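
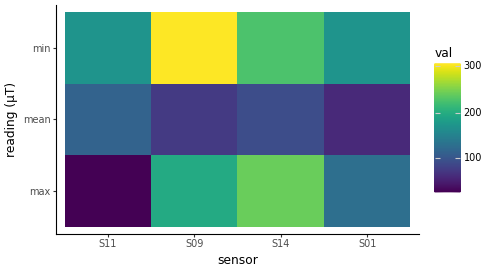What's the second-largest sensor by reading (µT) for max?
S09

Top 3 for max: S14 ≈ 250, S09 ≈ 200, S01 ≈ 125.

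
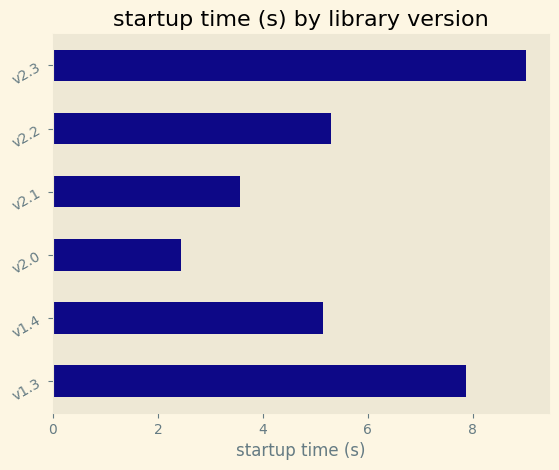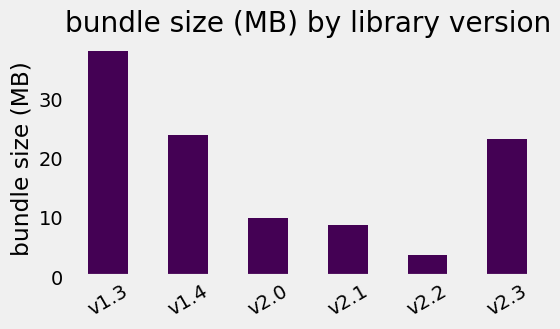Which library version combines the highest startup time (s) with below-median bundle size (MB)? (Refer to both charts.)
Chart 2 median bundle size (MB) ≈ 15; below-median library versions: v2.0, v2.1, v2.2. Among those, v2.2 has the highest startup time (s) (≈ 5).

v2.2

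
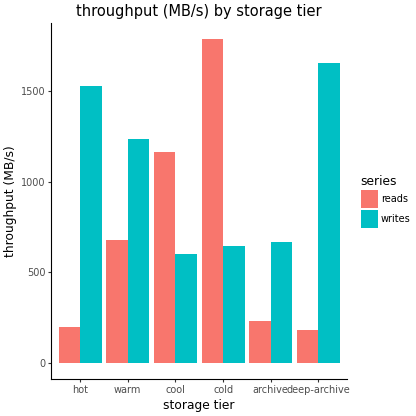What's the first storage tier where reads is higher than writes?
cool

warm: reads ≈ 600 vs writes ≈ 1200 (not yet); cool: reads ≈ 1200 vs writes ≈ 600 (first crossover).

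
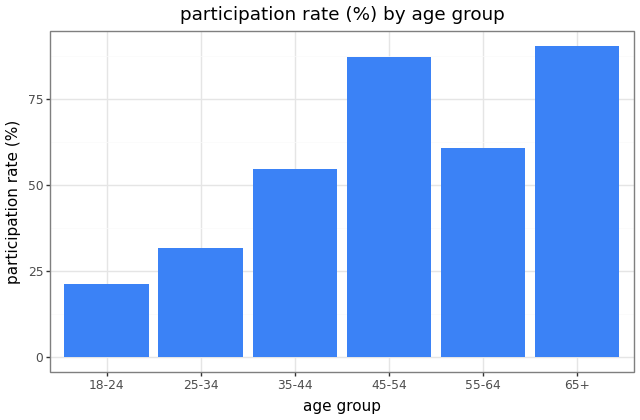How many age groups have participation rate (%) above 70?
Above 70: 45-54, 65+.

2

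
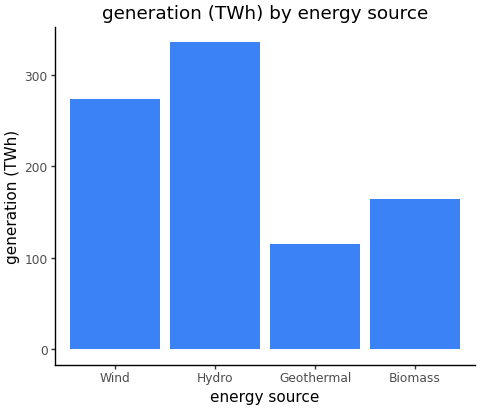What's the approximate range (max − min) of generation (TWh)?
Max Hydro ≈ 350, min Geothermal ≈ 100; range ≈ 250.

≈ 250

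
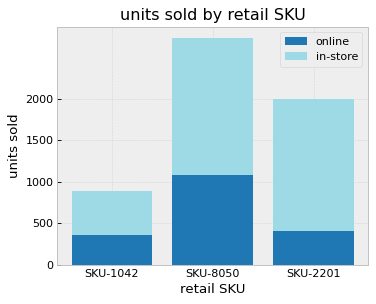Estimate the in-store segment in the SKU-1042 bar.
in-store top ≈ 1000, bottom ≈ 500; segment ≈ 500.

≈ 500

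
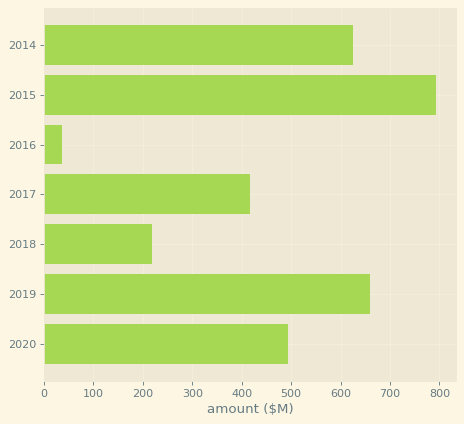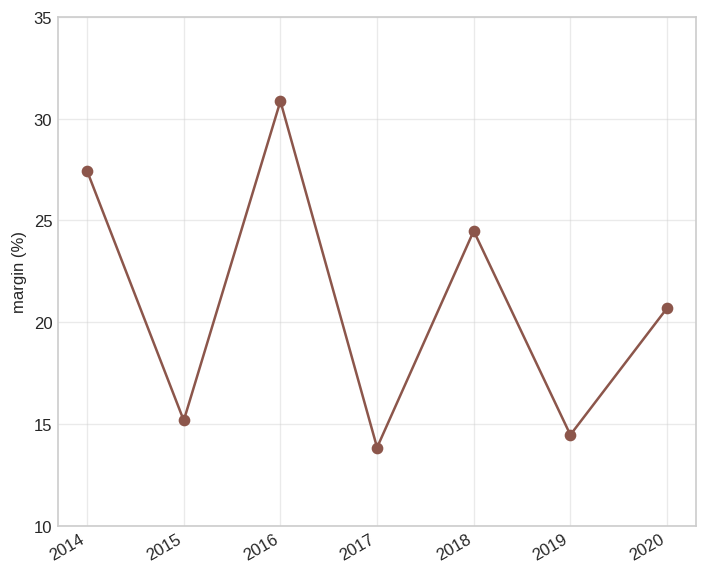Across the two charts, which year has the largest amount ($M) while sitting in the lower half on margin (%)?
2015

Chart 2 median margin (%) ≈ 20; below-median years: 2015, 2017, 2019. Among those, 2015 has the highest amount ($M) (≈ 800).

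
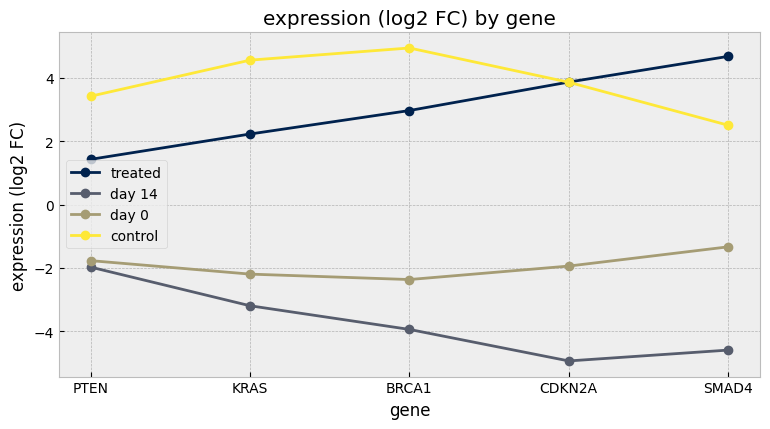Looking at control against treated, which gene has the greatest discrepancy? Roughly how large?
KRAS, ≈ 3 log2 FC

KRAS: control ≈ 5, treated ≈ 2 → gap ≈ 3. Next-largest (SMAD4) is only ≈ 2.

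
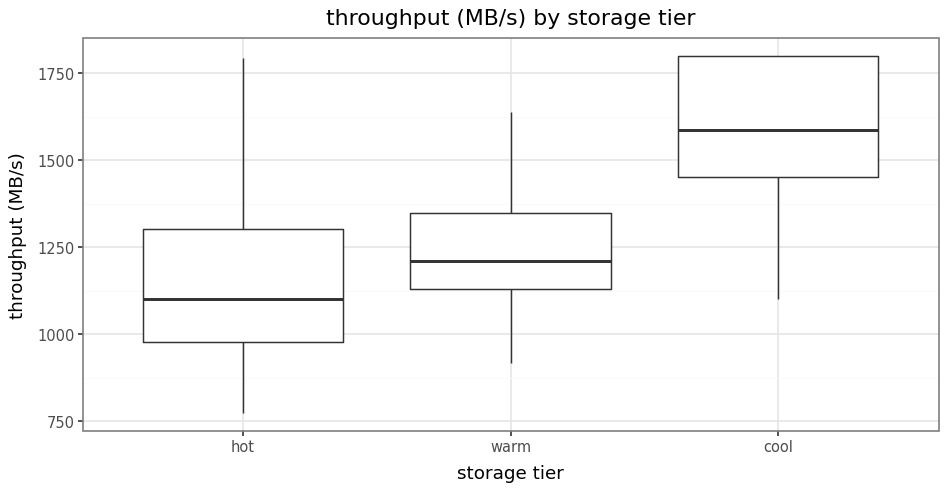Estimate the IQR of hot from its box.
Q3 ≈ 1300, Q1 ≈ 1000; IQR ≈ 300.

≈ 300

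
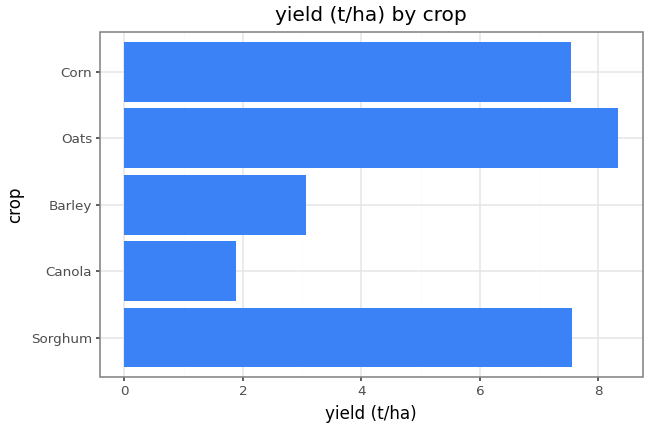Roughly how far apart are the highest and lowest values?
≈ 6

Max Oats ≈ 8, min Canola ≈ 2; range ≈ 6.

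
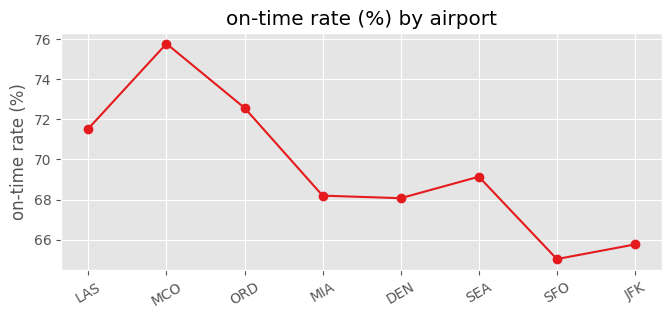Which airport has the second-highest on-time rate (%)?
ORD

Top 3: MCO ≈ 76, ORD ≈ 73, LAS ≈ 72.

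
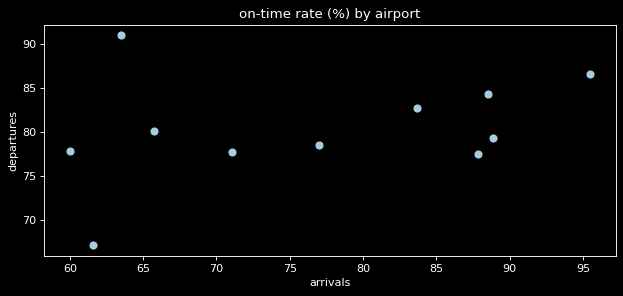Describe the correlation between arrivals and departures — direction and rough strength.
positive, weak

Points are positively correlated; weak (|r| ≈ 0.3).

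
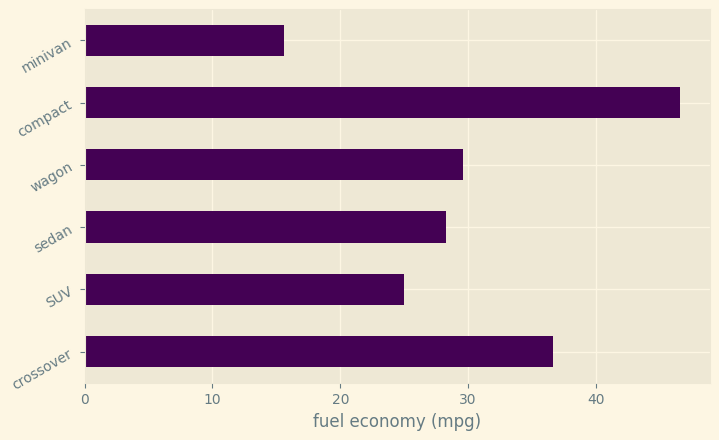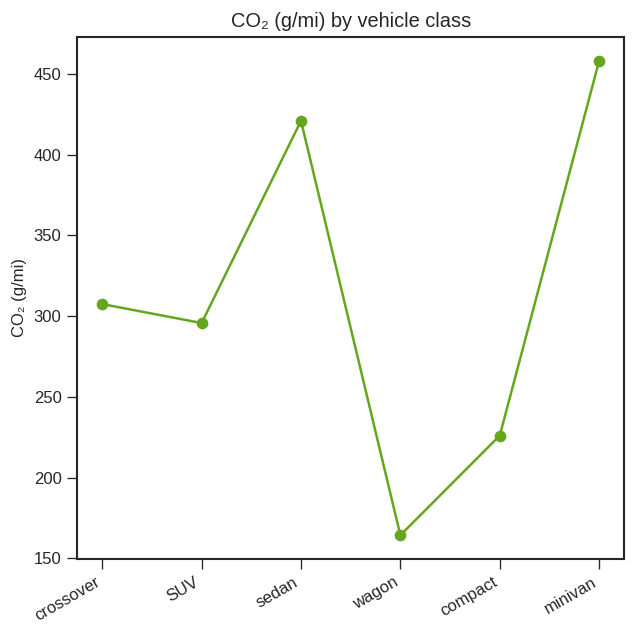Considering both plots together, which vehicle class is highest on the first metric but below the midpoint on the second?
compact

Chart 2 median CO₂ (g/mi) ≈ 300; below-median vehicle classes: SUV, wagon, compact. Among those, compact has the highest fuel economy (mpg) (≈ 45).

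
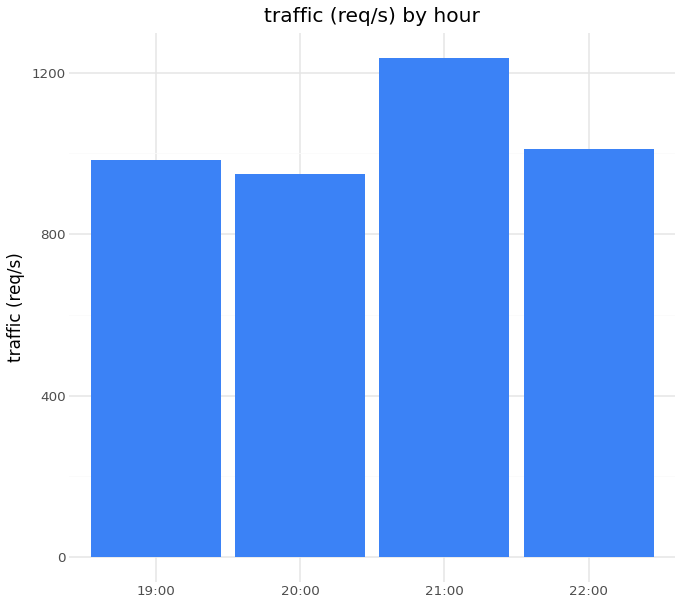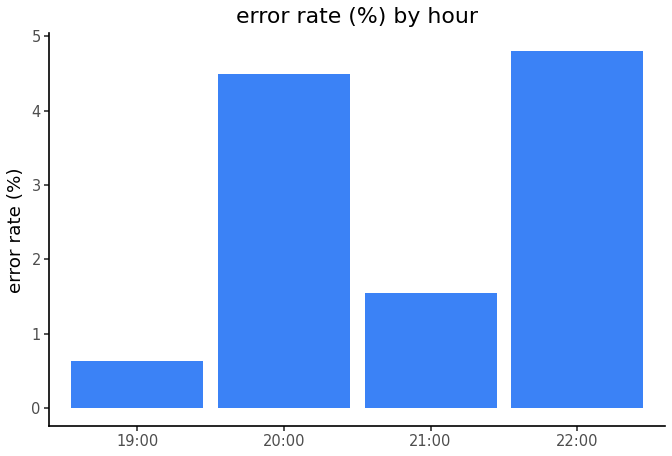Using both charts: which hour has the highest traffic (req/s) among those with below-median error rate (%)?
21:00

Chart 2 median error rate (%) ≈ 3; below-median hours: 19:00, 21:00. Among those, 21:00 has the highest traffic (req/s) (≈ 1200).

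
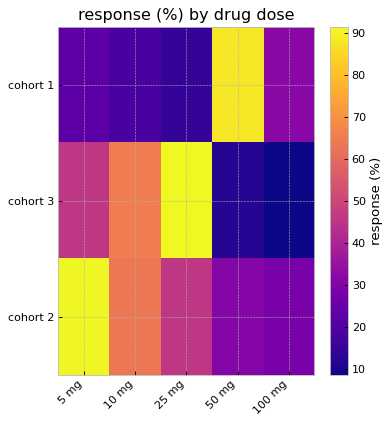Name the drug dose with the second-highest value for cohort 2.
10 mg

Top 3 for cohort 2: 5 mg ≈ 90, 10 mg ≈ 60, 25 mg ≈ 50.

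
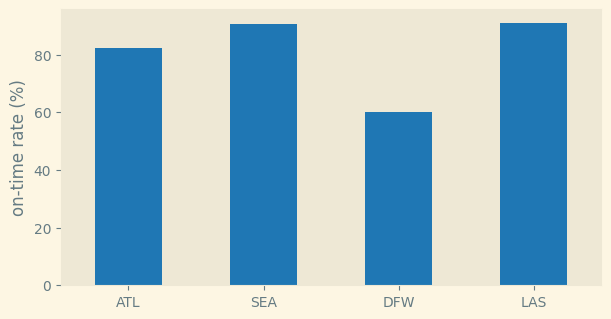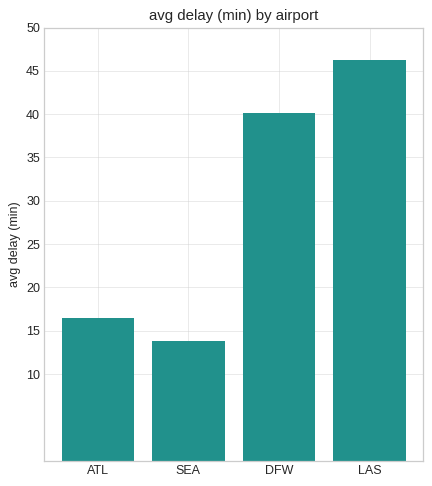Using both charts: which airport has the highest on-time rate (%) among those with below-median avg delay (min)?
SEA

Chart 2 median avg delay (min) ≈ 30; below-median airports: ATL, SEA. Among those, SEA has the highest on-time rate (%) (≈ 90).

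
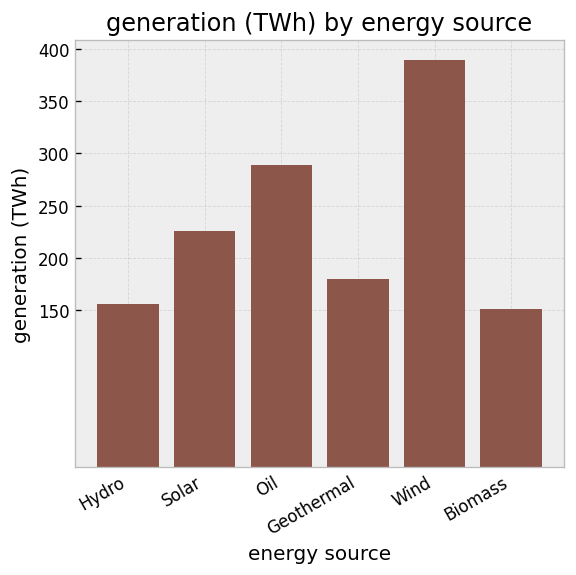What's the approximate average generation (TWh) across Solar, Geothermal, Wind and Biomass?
≈ 250

(250 + 200 + 400 + 150) / 4 ≈ 250.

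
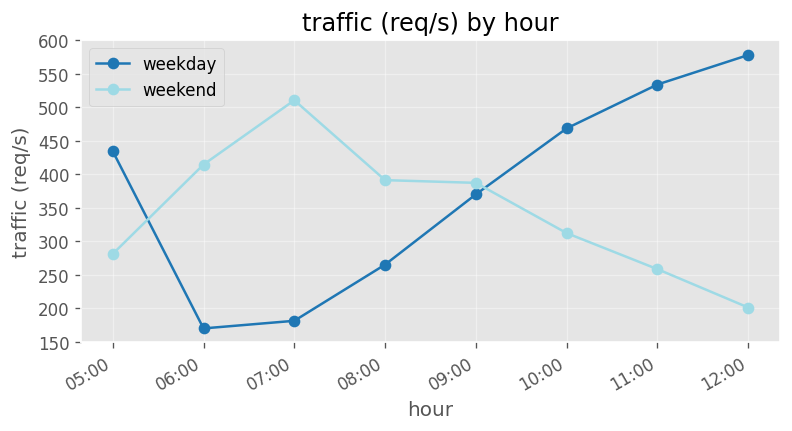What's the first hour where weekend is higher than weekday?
05:00: weekend ≈ 300 vs weekday ≈ 450 (not yet); 06:00: weekend ≈ 400 vs weekday ≈ 150 (first crossover).

06:00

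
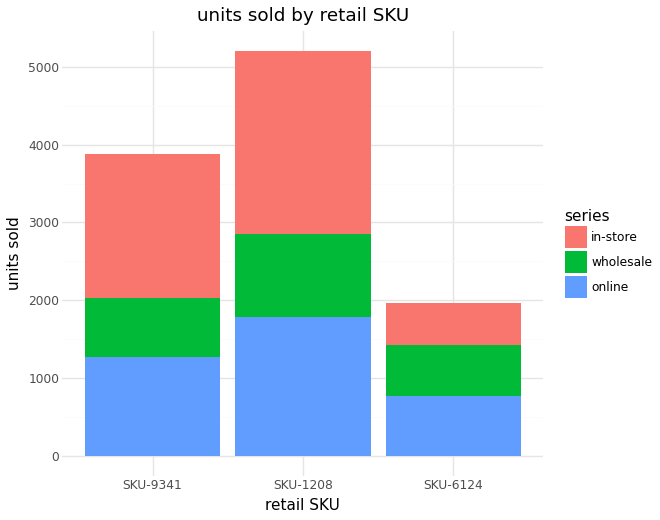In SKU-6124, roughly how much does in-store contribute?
in-store top ≈ 2000, bottom ≈ 1500; segment ≈ 500.

≈ 500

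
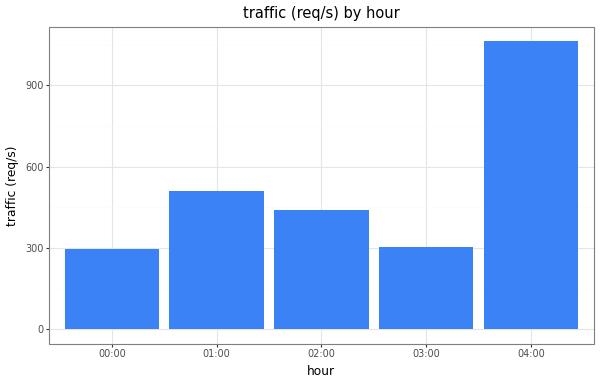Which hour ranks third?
02:00

Top 4: 04:00 ≈ 1100, 01:00 ≈ 500, 02:00 ≈ 400, 03:00 ≈ 300.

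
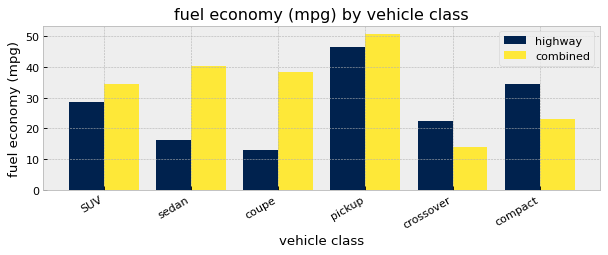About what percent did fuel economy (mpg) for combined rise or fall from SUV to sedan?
SUV ≈ 35, sedan ≈ 40; (40 − 35) / 35 ≈ +14.3%.

≈ +14.3%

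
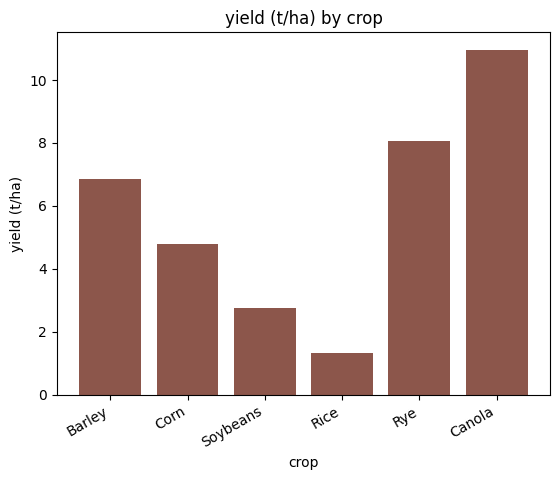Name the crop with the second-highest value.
Rye

Top 3: Canola ≈ 11, Rye ≈ 8, Barley ≈ 7.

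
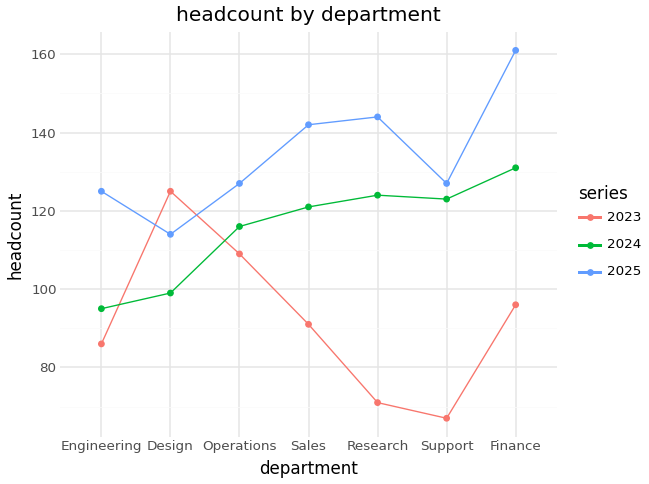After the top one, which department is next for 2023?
Top 3 for 2023: Design ≈ 120, Operations ≈ 110, Finance ≈ 100.

Operations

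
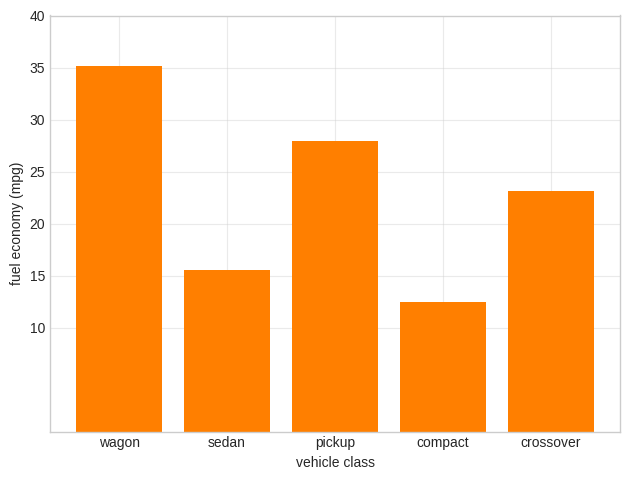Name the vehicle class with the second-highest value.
Top 3: wagon ≈ 35, pickup ≈ 30, crossover ≈ 25.

pickup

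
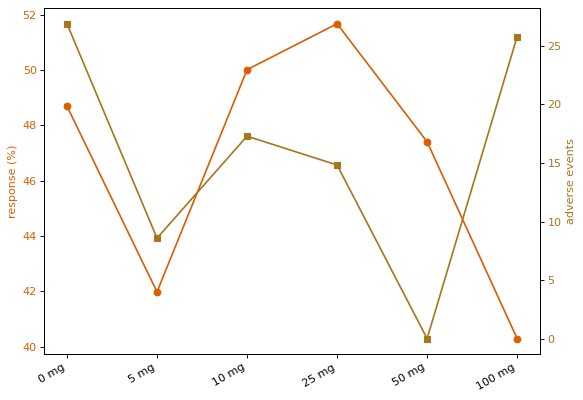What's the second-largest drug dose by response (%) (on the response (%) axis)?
10 mg

Top 3 (on the response (%) axis): 25 mg ≈ 52, 10 mg ≈ 50, 0 mg ≈ 49.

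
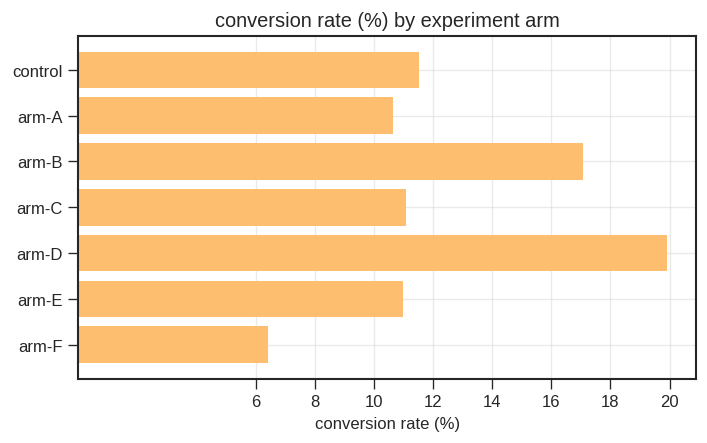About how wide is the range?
Max arm-D ≈ 20, min arm-F ≈ 6; range ≈ 14.

≈ 14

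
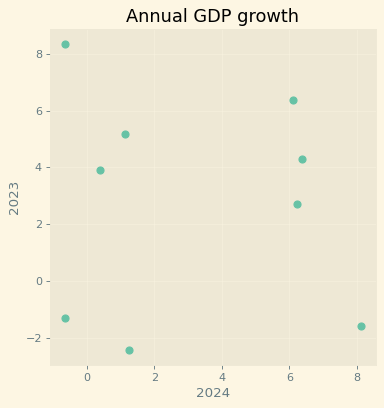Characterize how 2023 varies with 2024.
Points are roughly uncorrelated; weak (|r| ≈ 0.1).

no clear correlation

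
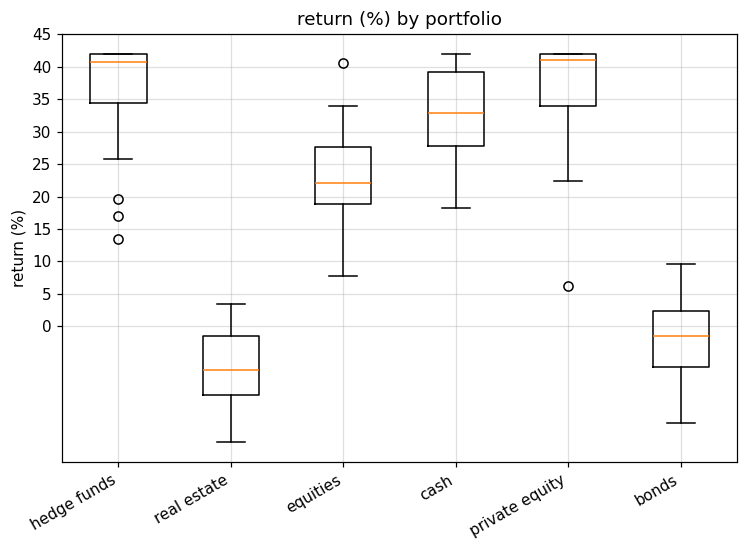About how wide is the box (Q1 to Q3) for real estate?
≈ 10

Q3 ≈ 0, Q1 ≈ -10; IQR ≈ 10.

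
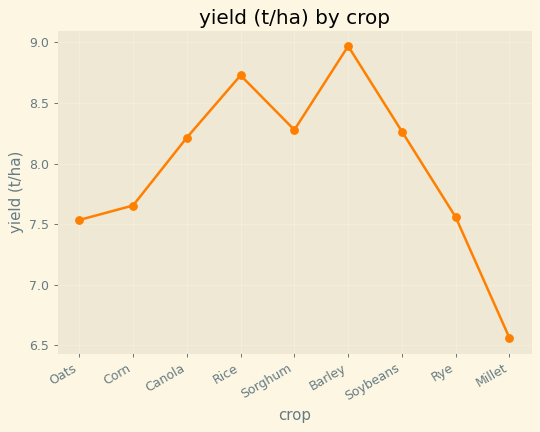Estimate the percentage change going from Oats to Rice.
≈ +13.3%

Oats ≈ 7.5, Rice ≈ 8.5; (8.5 − 7.5) / 7.5 ≈ +13.3%.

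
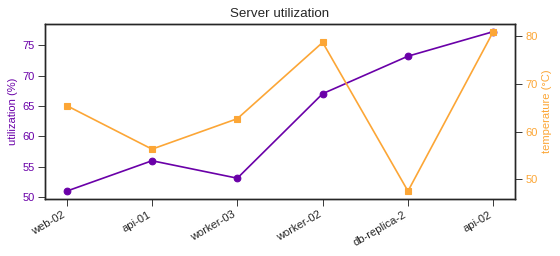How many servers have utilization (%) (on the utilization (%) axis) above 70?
Above 70: db-replica-2, api-02.

2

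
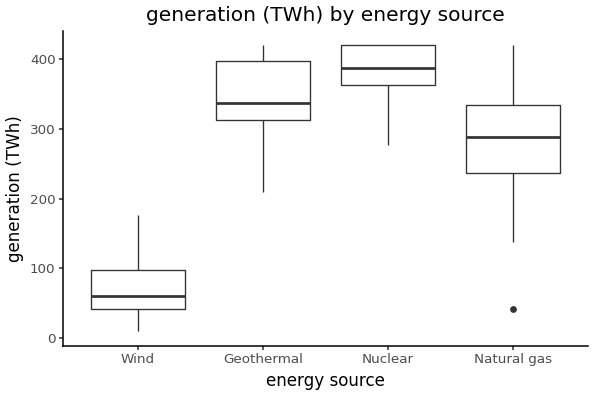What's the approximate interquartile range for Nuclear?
≈ 50

Q3 ≈ 400, Q1 ≈ 350; IQR ≈ 50.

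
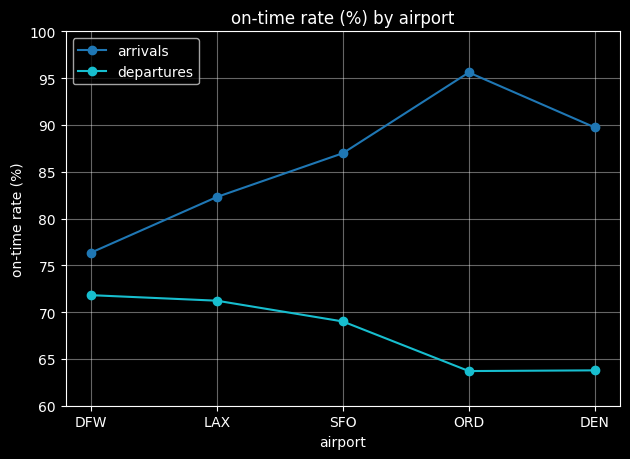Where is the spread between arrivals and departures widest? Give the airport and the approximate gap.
ORD: arrivals ≈ 95, departures ≈ 65 → gap ≈ 30. Next-largest (DEN) is only ≈ 25.

ORD, ≈ 30 %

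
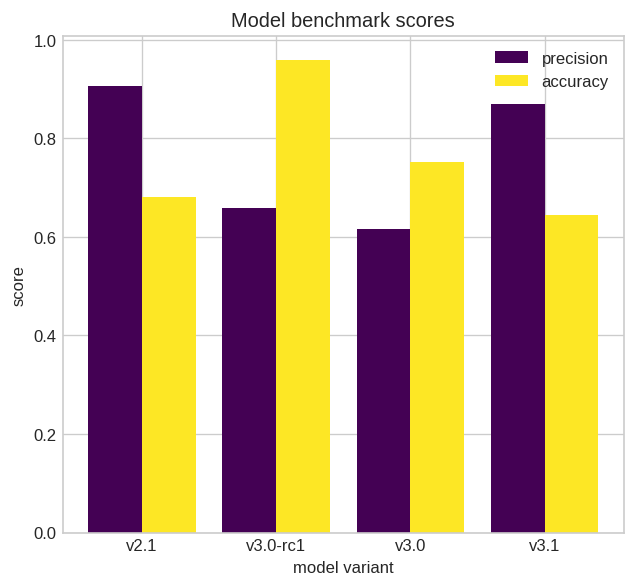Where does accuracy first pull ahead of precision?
v2.1: accuracy ≈ 0.7 vs precision ≈ 0.9 (not yet); v3.0-rc1: accuracy ≈ 1.0 vs precision ≈ 0.7 (first crossover).

v3.0-rc1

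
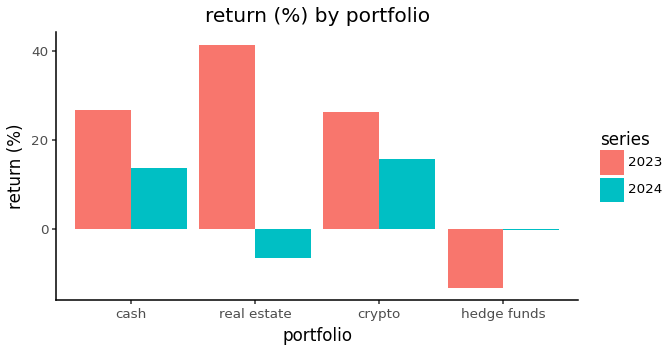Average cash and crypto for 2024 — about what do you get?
(15 + 15) / 2 ≈ 15.

≈ 15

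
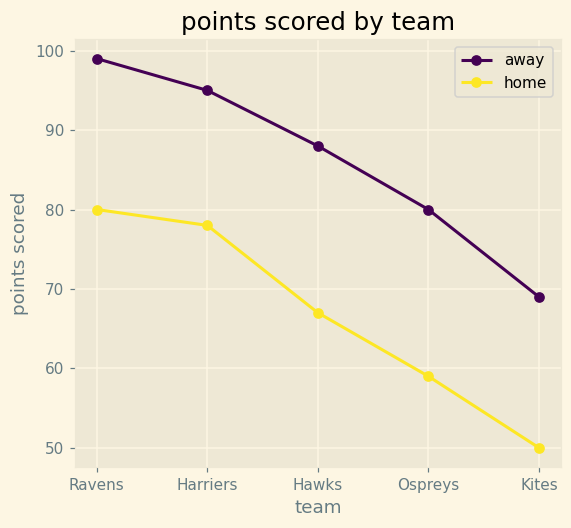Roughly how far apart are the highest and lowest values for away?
≈ 30

Max Ravens ≈ 100, min Kites ≈ 70; range ≈ 30.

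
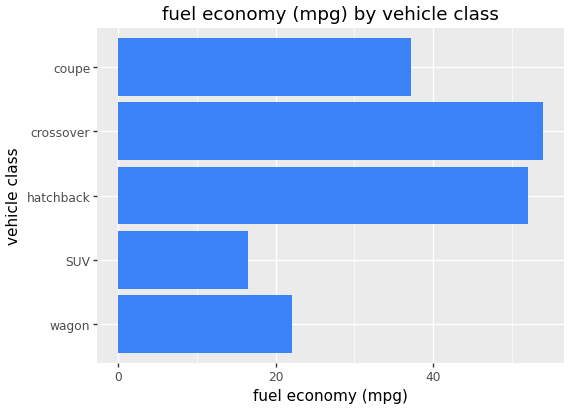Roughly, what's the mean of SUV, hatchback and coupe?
(15 + 50 + 35) / 3 ≈ 33.

≈ 33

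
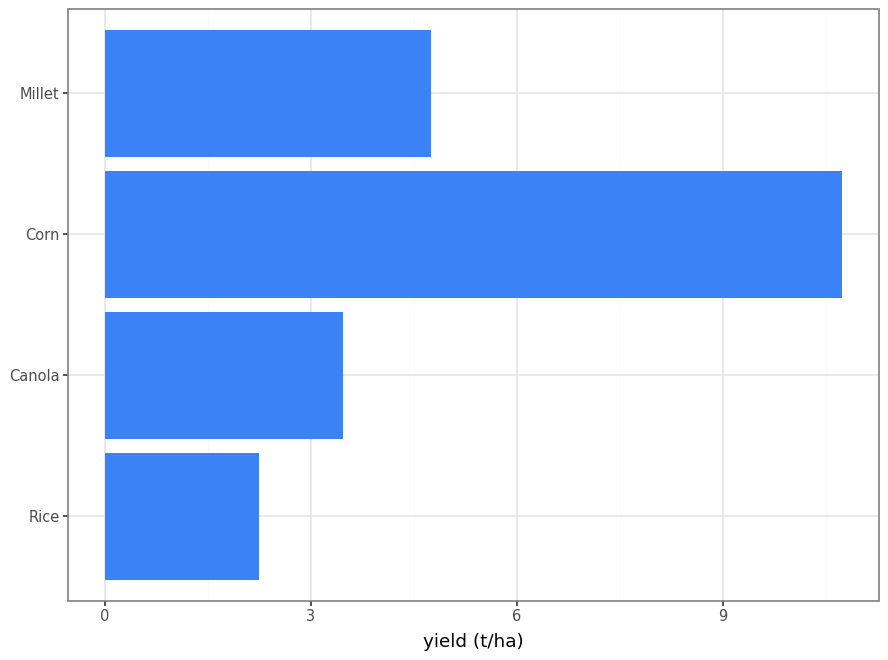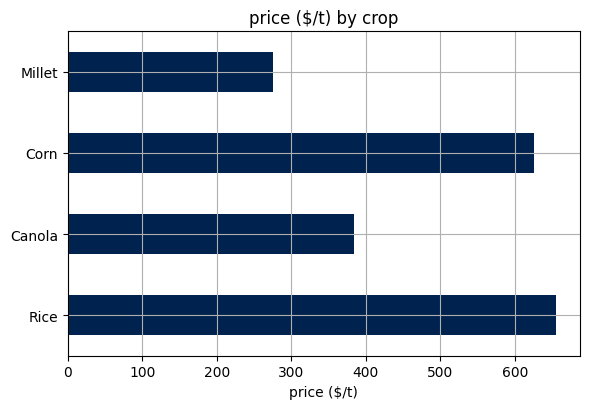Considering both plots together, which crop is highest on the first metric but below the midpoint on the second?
Millet

Chart 2 median price ($/t) ≈ 500; below-median crops: Canola, Millet. Among those, Millet has the highest yield (t/ha) (≈ 5).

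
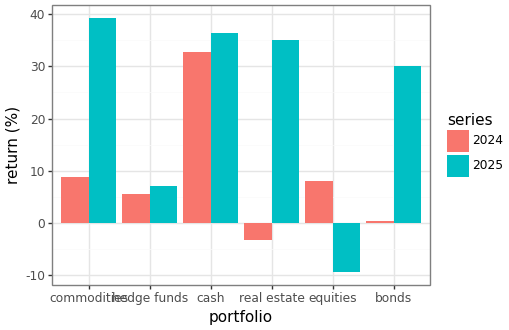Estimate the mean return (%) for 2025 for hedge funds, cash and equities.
≈ 10

(5 + 35 + -10) / 3 ≈ 10.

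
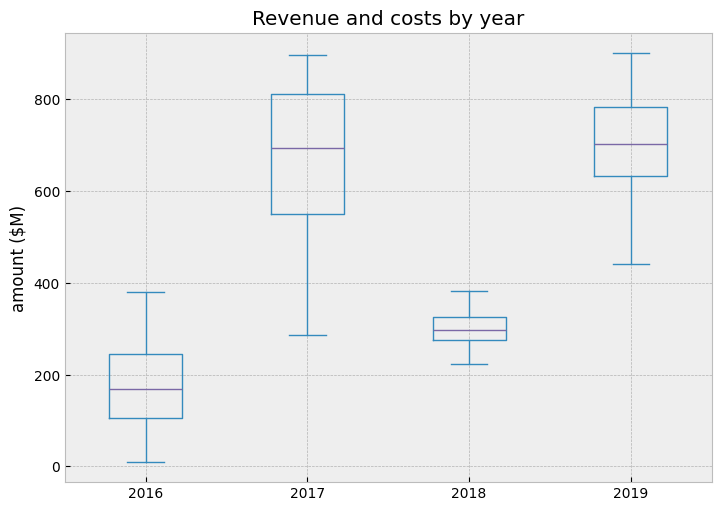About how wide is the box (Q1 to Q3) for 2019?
Q3 ≈ 800, Q1 ≈ 650; IQR ≈ 150.

≈ 150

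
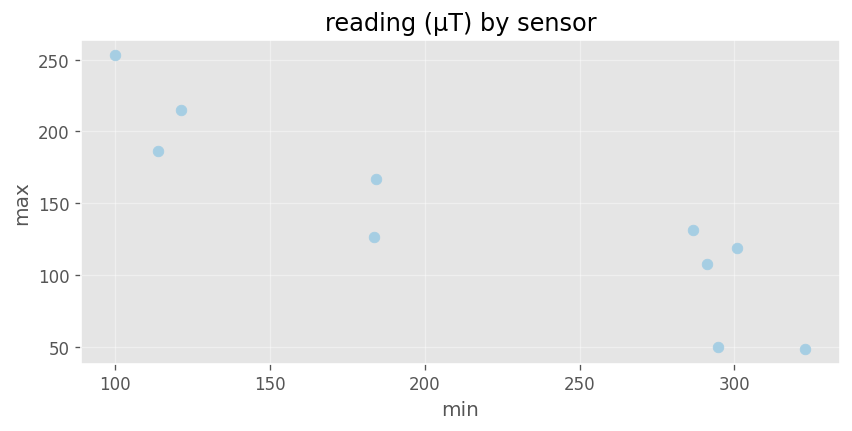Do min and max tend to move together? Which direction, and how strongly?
negative, strong

Points are negatively correlated; strong (|r| ≈ 0.9).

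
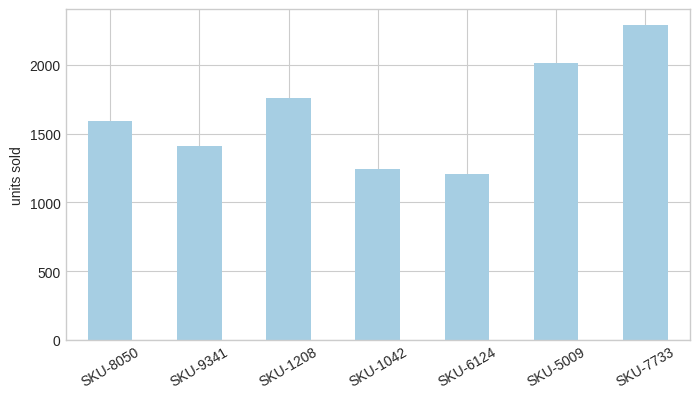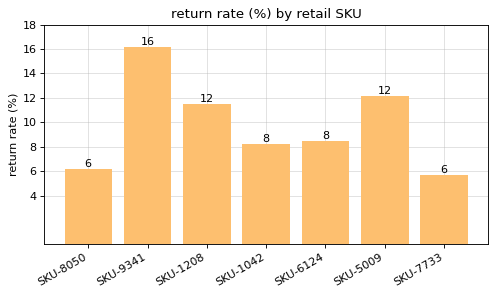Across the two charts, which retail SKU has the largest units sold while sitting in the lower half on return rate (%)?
SKU-7733

Chart 2 median return rate (%) ≈ 8; below-median retail SKUs: SKU-8050, SKU-1042, SKU-7733. Among those, SKU-7733 has the highest units sold (≈ 2500).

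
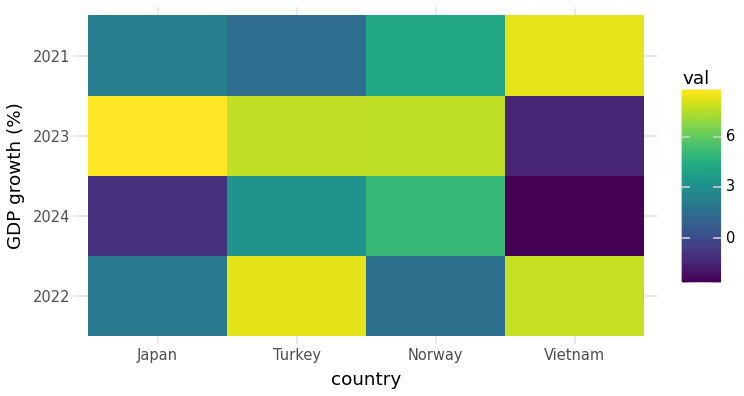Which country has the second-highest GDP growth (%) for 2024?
Turkey

Top 3 for 2024: Norway ≈ 5, Turkey ≈ 3, Japan ≈ -1.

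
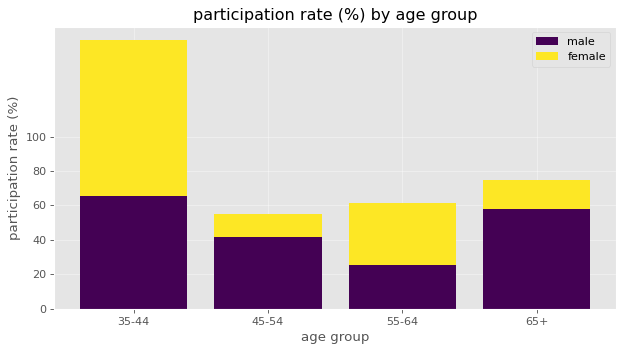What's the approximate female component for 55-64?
female top ≈ 60, bottom ≈ 20; segment ≈ 40.

≈ 40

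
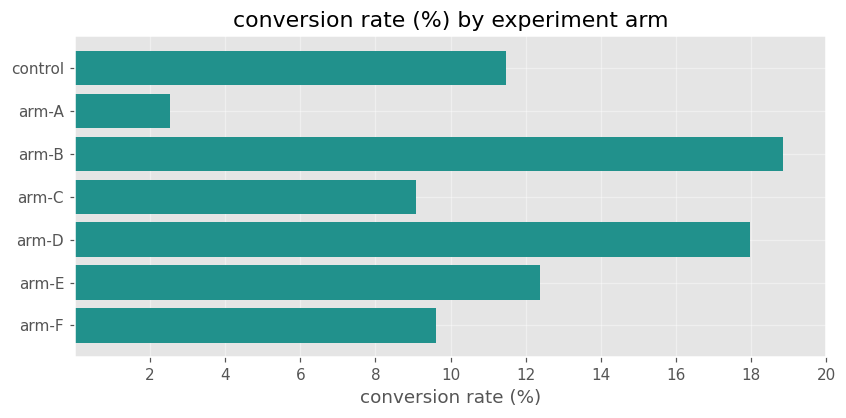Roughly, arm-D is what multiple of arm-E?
arm-D ≈ 18, arm-E ≈ 12; 18/12 ≈ 1.5.

≈ 1.5×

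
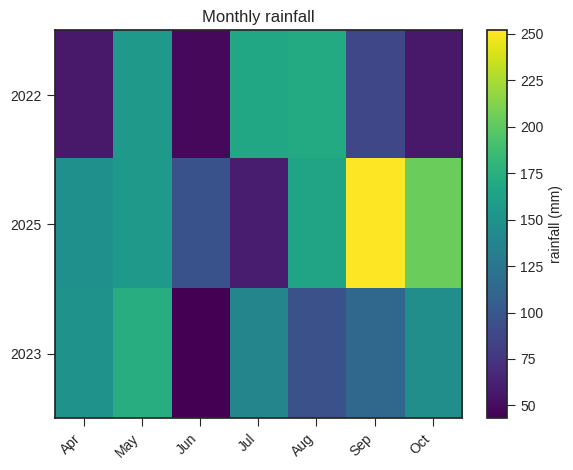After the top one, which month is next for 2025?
Top 3 for 2025: Sep ≈ 260, Oct ≈ 200, Aug ≈ 160.

Oct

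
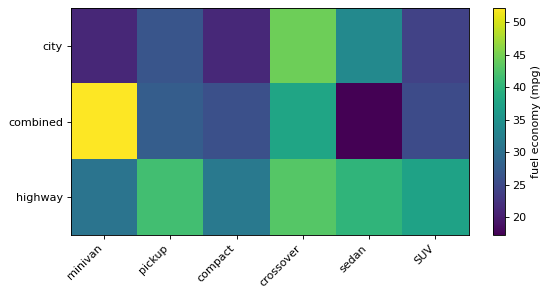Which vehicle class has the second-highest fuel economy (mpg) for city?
Top 3 for city: crossover ≈ 45, sedan ≈ 35, pickup ≈ 25.

sedan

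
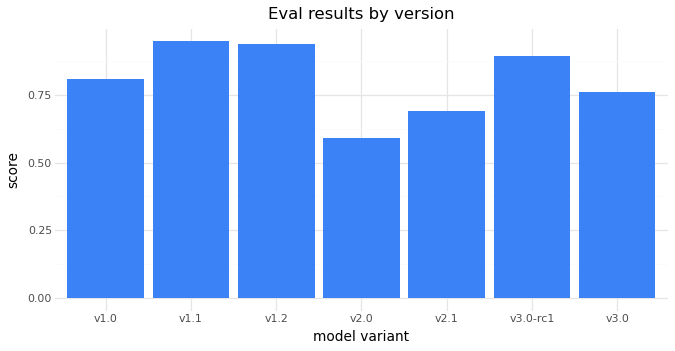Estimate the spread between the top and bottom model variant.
≈ 0.3

Max v1.1 ≈ 0.9, min v2.0 ≈ 0.6; range ≈ 0.3.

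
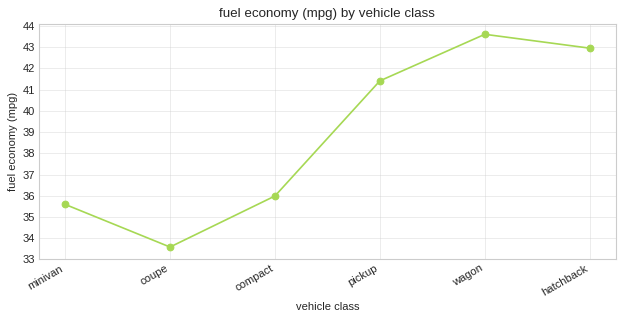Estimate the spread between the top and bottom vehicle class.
≈ 10

Max wagon ≈ 44, min coupe ≈ 34; range ≈ 10.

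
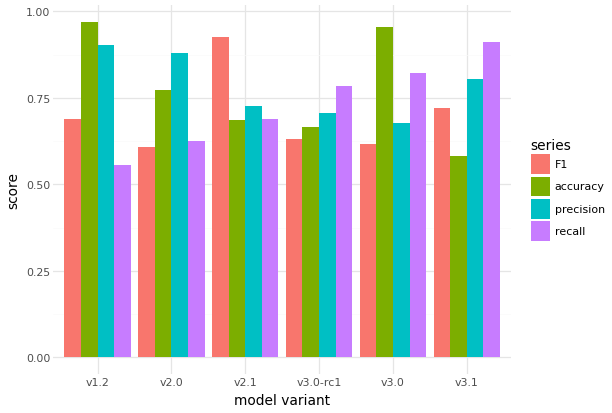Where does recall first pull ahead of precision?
v3.0-rc1

v2.1: recall ≈ 0.7 vs precision ≈ 0.7 (not yet); v3.0-rc1: recall ≈ 0.8 vs precision ≈ 0.7 (first crossover).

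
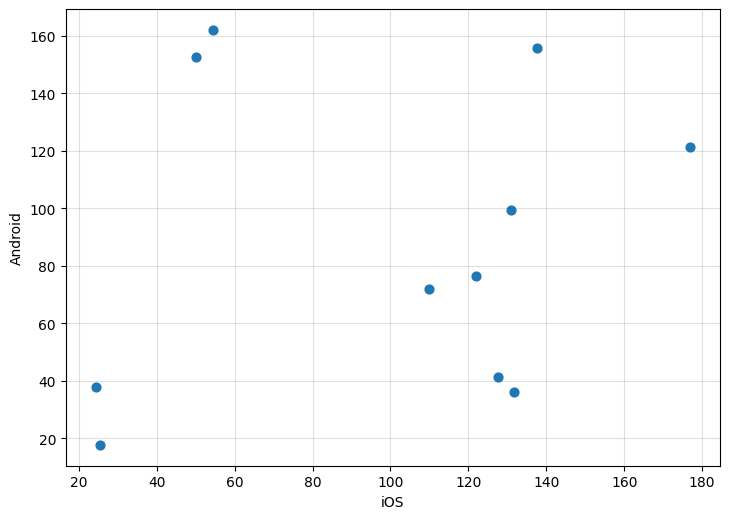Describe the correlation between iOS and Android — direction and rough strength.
no clear correlation

Points are roughly uncorrelated; weak (|r| ≈ 0.2).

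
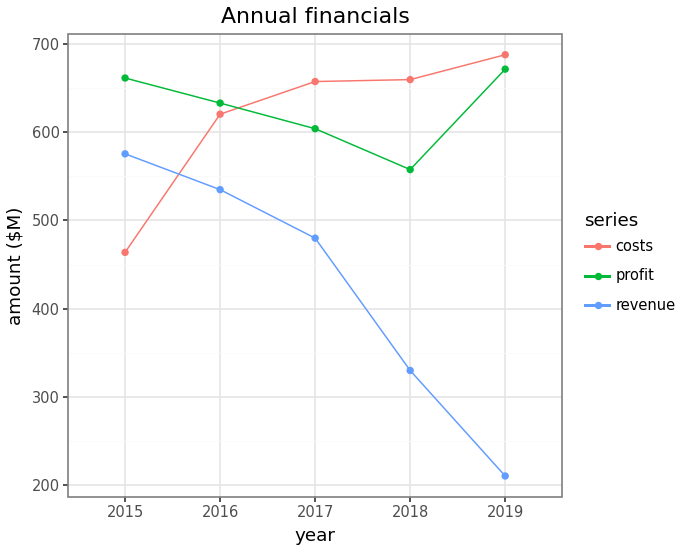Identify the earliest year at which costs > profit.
2017

2016: costs ≈ 600 vs profit ≈ 650 (not yet); 2017: costs ≈ 650 vs profit ≈ 600 (first crossover).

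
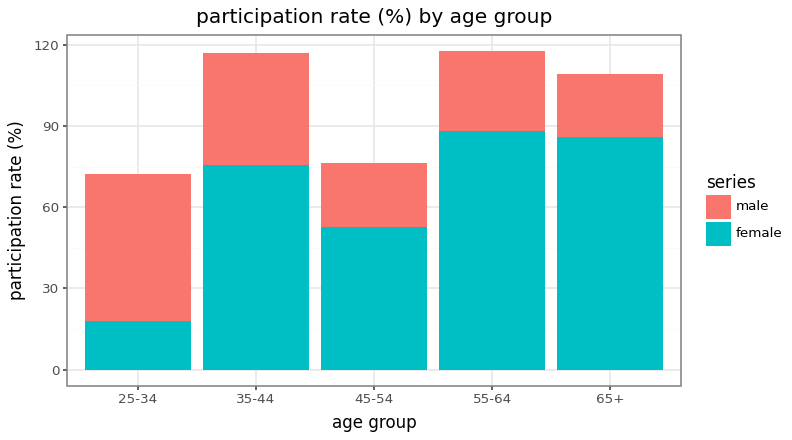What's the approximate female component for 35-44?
≈ 80

female top ≈ 80, bottom ≈ 0; segment ≈ 80.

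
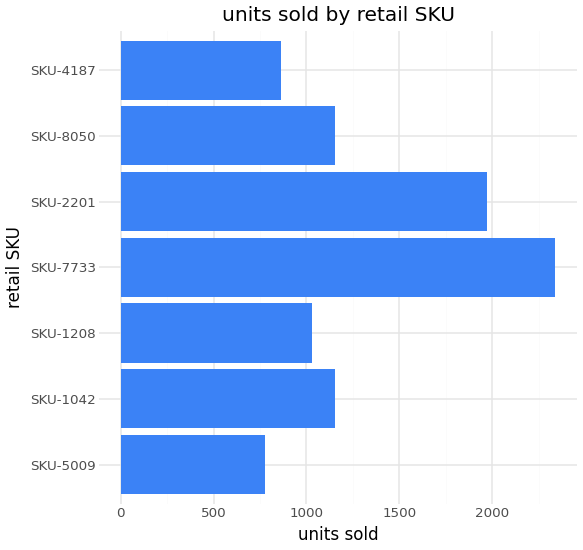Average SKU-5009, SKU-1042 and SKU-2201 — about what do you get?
(800 + 1200 + 2000) / 3 ≈ 1333.

≈ 1333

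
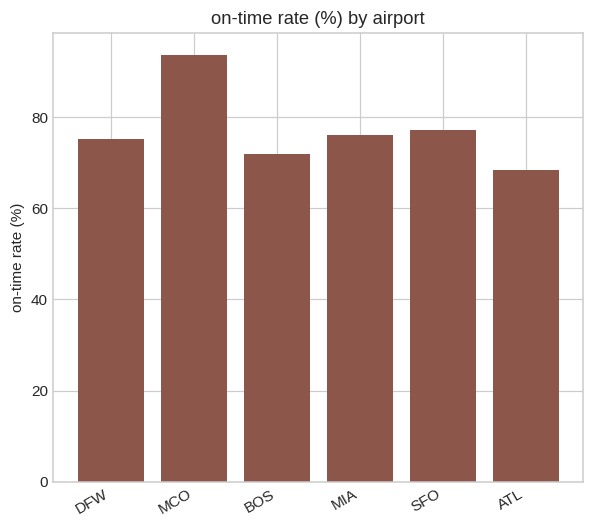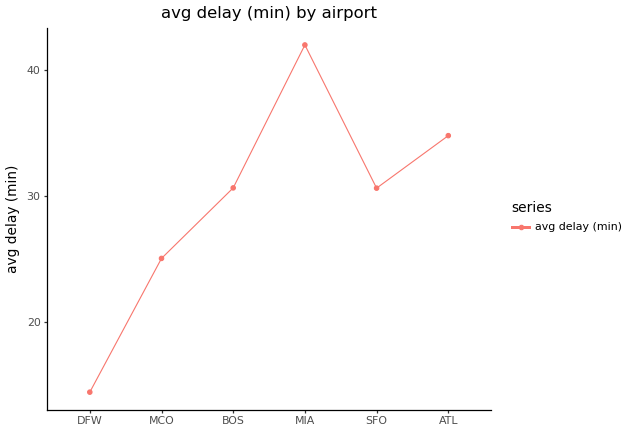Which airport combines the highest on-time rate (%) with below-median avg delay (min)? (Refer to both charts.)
Chart 2 median avg delay (min) ≈ 30; below-median airports: DFW, MCO, SFO. Among those, MCO has the highest on-time rate (%) (≈ 90).

MCO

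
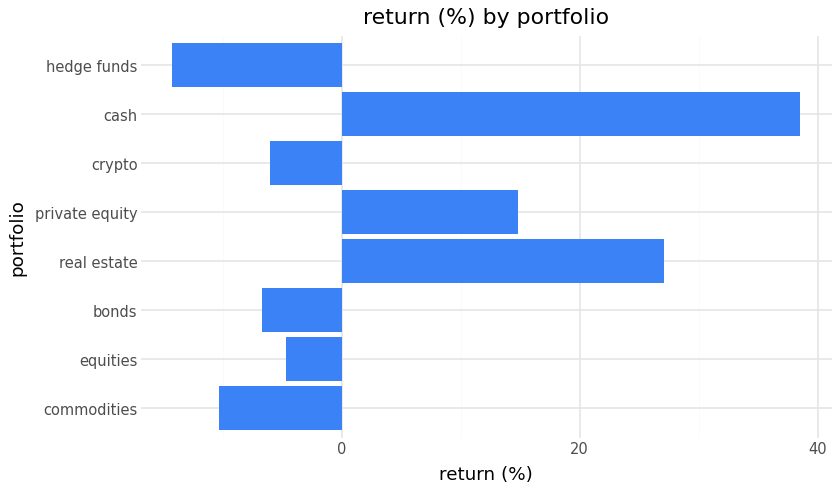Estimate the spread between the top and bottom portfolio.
Max cash ≈ 40, min hedge funds ≈ -15; range ≈ 55.

≈ 55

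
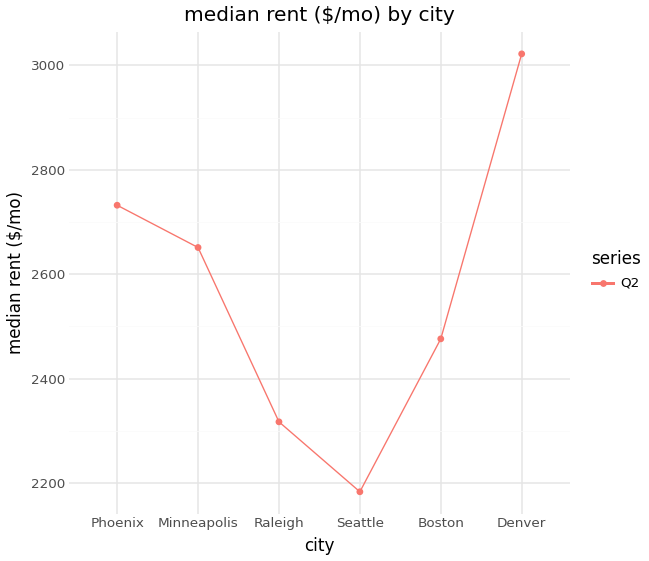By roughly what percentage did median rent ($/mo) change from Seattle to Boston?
≈ +13.6%

Seattle ≈ 2200, Boston ≈ 2500; (2500 − 2200) / 2200 ≈ +13.6%.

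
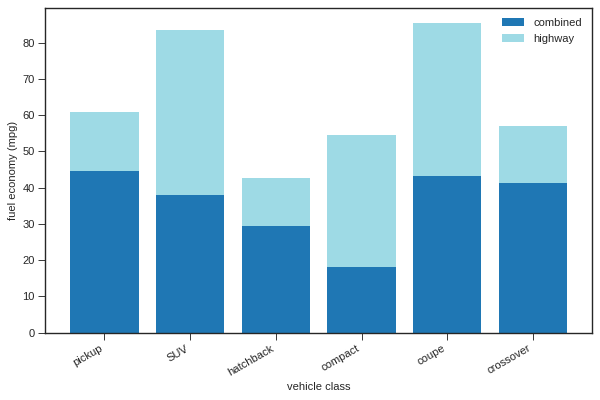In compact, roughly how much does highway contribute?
highway top ≈ 50, bottom ≈ 20; segment ≈ 30.

≈ 30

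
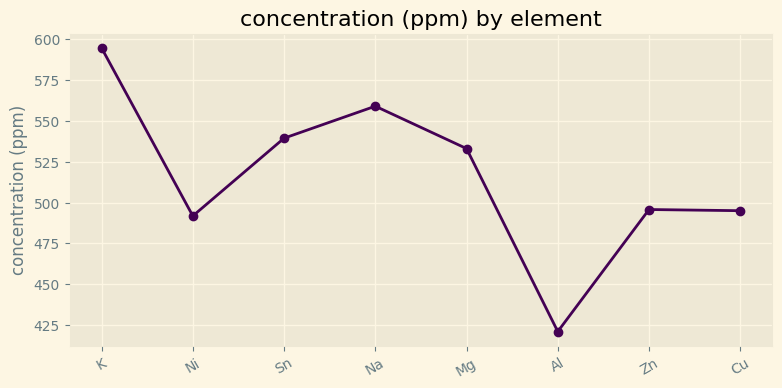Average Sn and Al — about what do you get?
≈ 480

(540 + 420) / 2 ≈ 480.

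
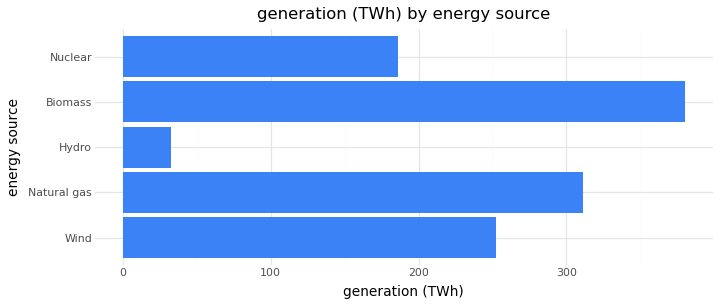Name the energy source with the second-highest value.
Natural gas

Top 3: Biomass ≈ 400, Natural gas ≈ 300, Wind ≈ 250.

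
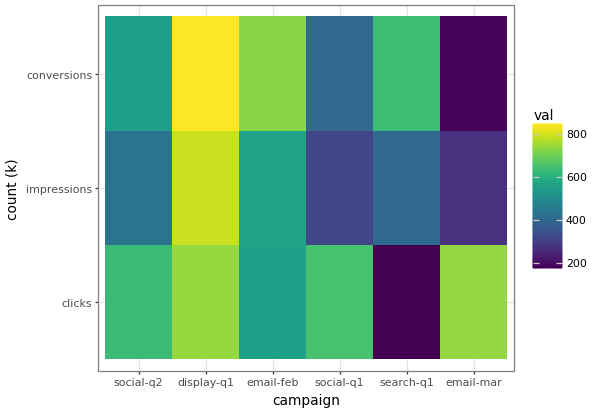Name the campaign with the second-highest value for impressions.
Top 3 for impressions: display-q1 ≈ 800, email-feb ≈ 600, social-q2 ≈ 400.

email-feb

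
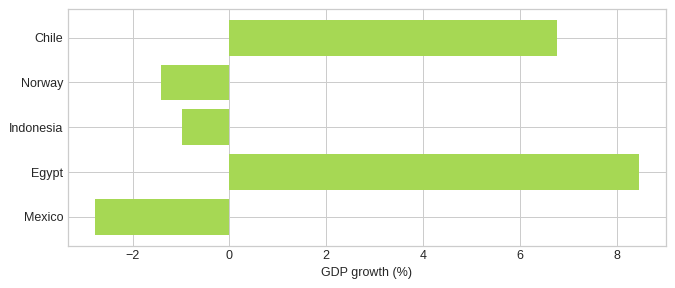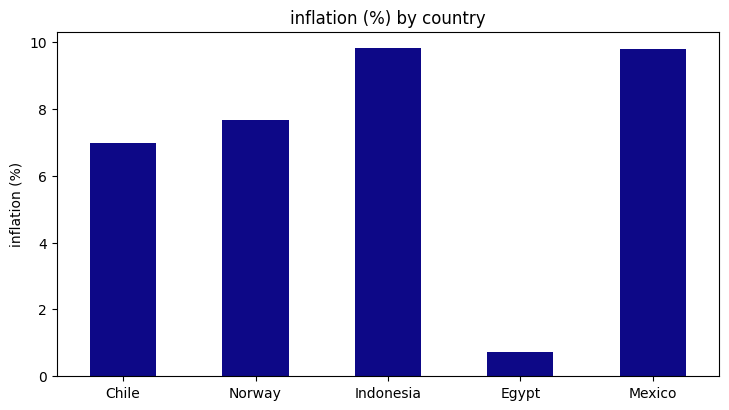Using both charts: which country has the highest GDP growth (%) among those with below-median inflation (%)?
Chart 2 median inflation (%) ≈ 8; below-median countries: Chile, Egypt. Among those, Egypt has the highest GDP growth (%) (≈ 8).

Egypt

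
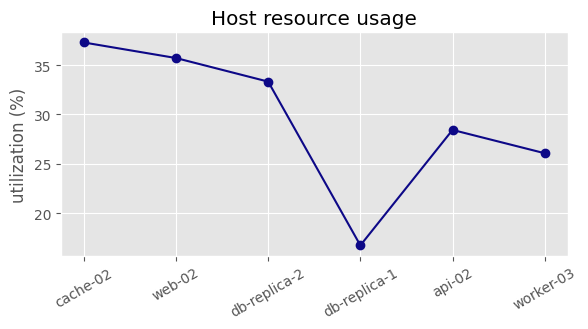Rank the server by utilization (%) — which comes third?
db-replica-2

Top 4: cache-02 ≈ 38, web-02 ≈ 36, db-replica-2 ≈ 34, api-02 ≈ 28.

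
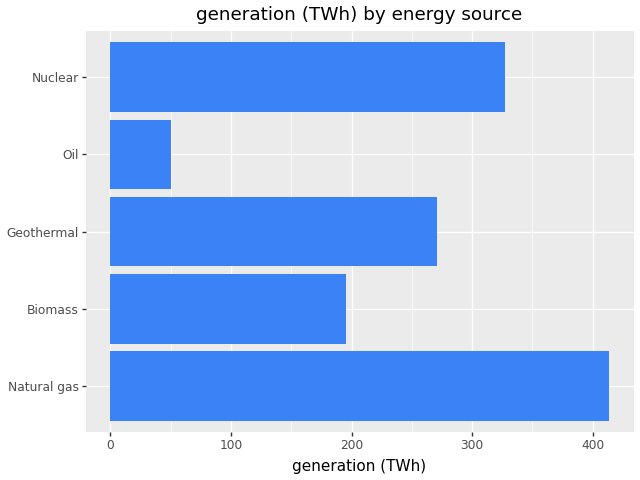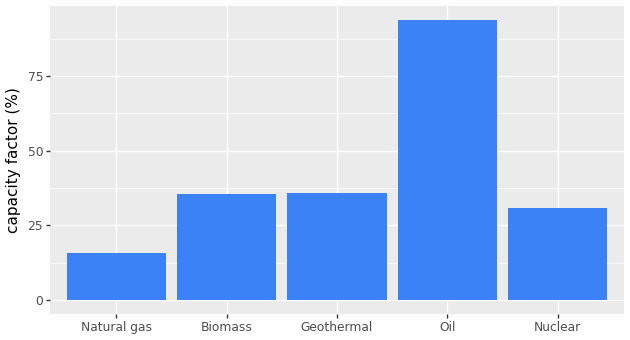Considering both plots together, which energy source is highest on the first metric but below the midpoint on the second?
Chart 2 median capacity factor (%) ≈ 40; below-median energy sources: Natural gas, Nuclear. Among those, Natural gas has the highest generation (TWh) (≈ 400).

Natural gas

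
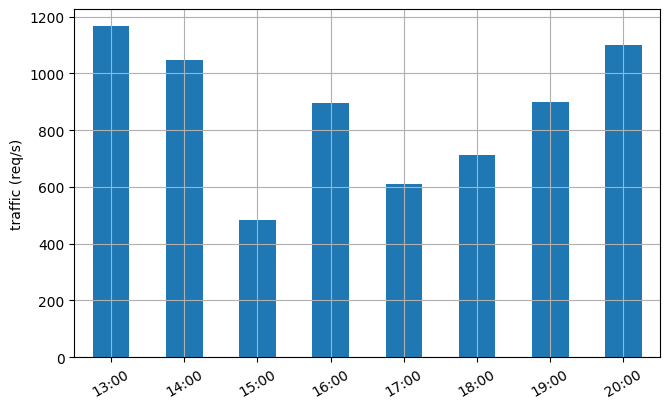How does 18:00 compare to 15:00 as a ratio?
18:00 ≈ 700, 15:00 ≈ 500; 700/500 ≈ 1.4.

≈ 1.4×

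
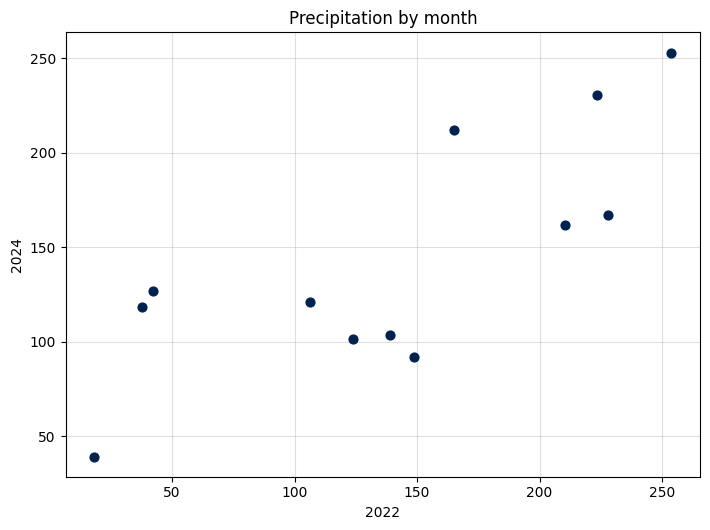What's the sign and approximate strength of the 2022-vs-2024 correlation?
Points are positively correlated; strong (|r| ≈ 0.8).

positive, strong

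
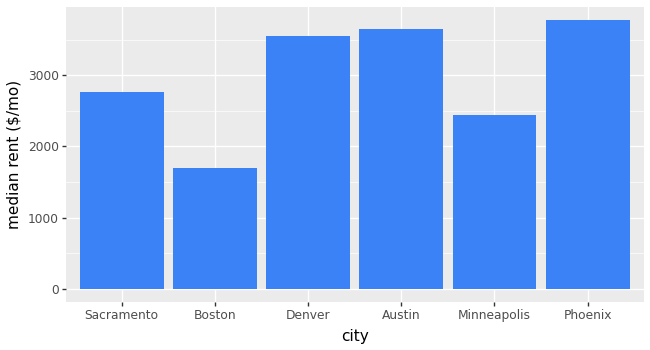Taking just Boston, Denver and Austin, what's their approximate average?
≈ 2833

(1500 + 3500 + 3500) / 3 ≈ 2833.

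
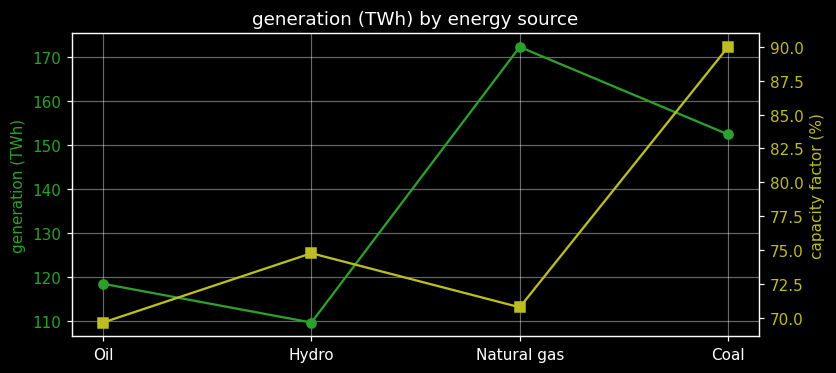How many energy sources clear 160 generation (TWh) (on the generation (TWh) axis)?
1

Above 160: Natural gas.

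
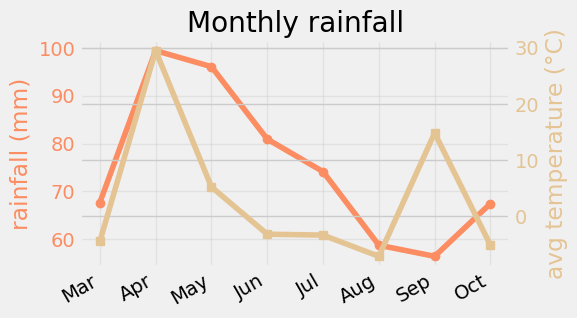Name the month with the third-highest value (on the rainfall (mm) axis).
Top 4 (on the rainfall (mm) axis): Apr ≈ 100, May ≈ 95, Jun ≈ 80, Jul ≈ 75.

Jun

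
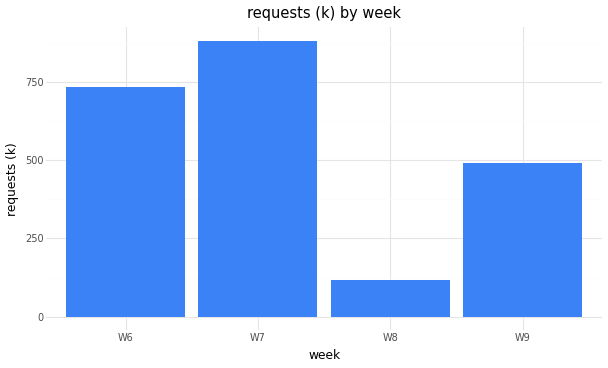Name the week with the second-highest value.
Top 3: W7 ≈ 900, W6 ≈ 700, W9 ≈ 500.

W6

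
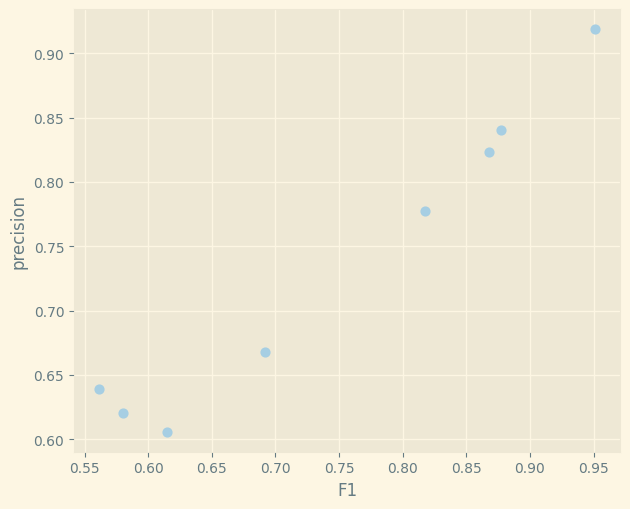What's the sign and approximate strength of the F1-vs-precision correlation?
positive, strong

Points are positively correlated; strong (|r| ≈ 1.0).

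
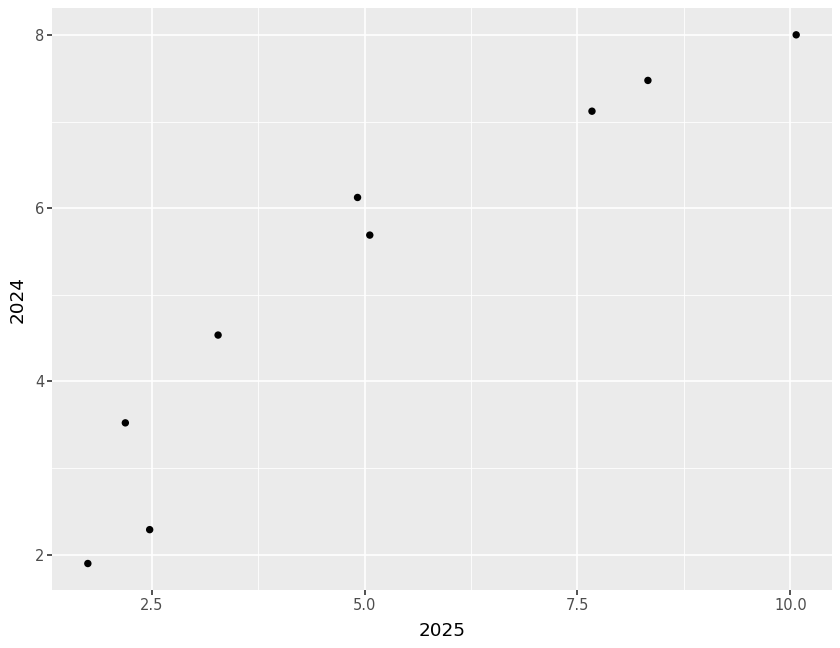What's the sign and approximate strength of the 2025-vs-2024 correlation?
Points are positively correlated; strong (|r| ≈ 0.9).

positive, strong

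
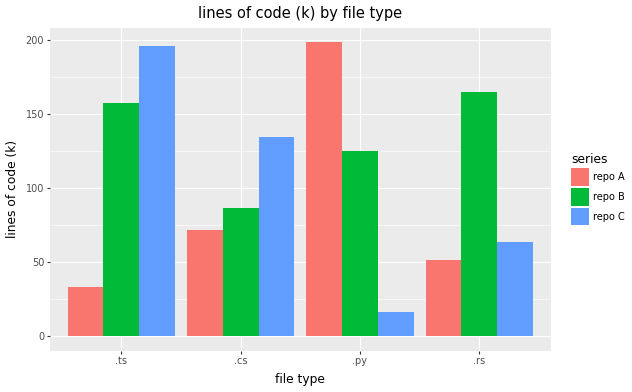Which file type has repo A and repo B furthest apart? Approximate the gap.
.ts: repo A ≈ 40, repo B ≈ 160 → gap ≈ 120. Next-largest (.rs) is only ≈ 100.

.ts, ≈ 120 k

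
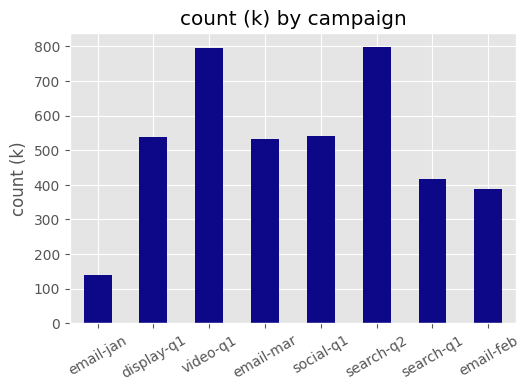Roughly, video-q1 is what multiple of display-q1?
≈ 1.6×

video-q1 ≈ 800, display-q1 ≈ 500; 800/500 ≈ 1.6.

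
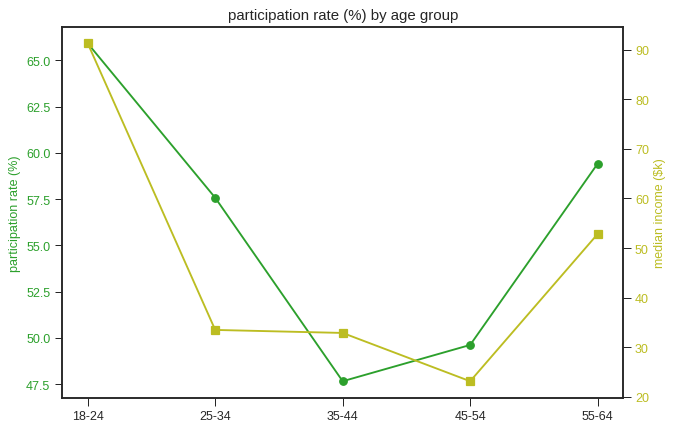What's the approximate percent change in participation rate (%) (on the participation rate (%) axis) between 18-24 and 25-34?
≈ -12.1%

18-24 ≈ 66, 25-34 ≈ 58; (58 − 66) / 66 ≈ -12.1%.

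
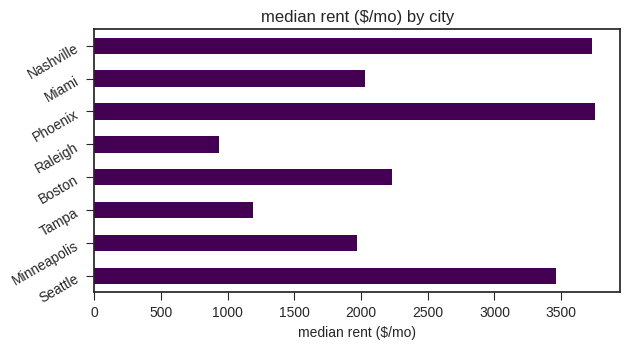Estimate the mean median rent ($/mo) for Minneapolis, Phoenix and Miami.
≈ 2667

(2000 + 4000 + 2000) / 3 ≈ 2667.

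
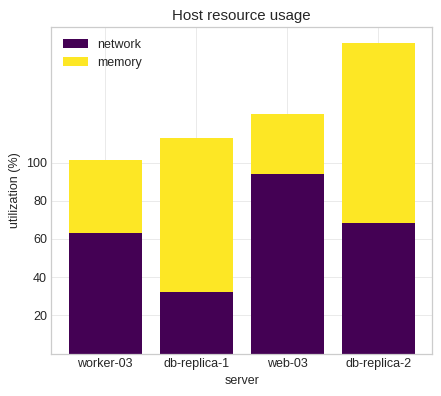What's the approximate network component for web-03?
network top ≈ 100, bottom ≈ 0; segment ≈ 100.

≈ 100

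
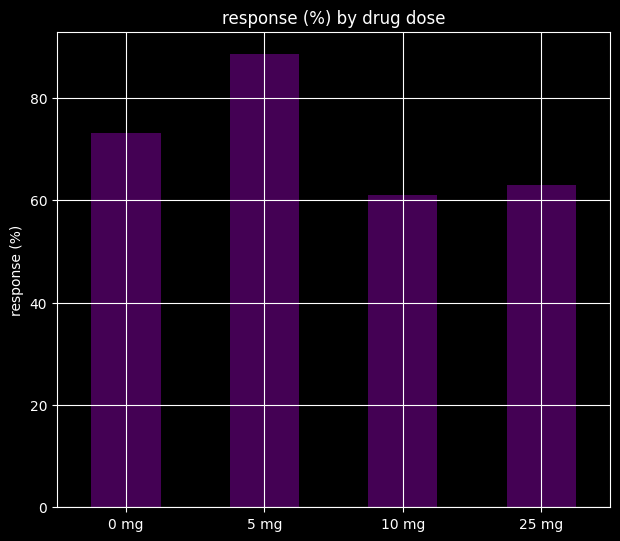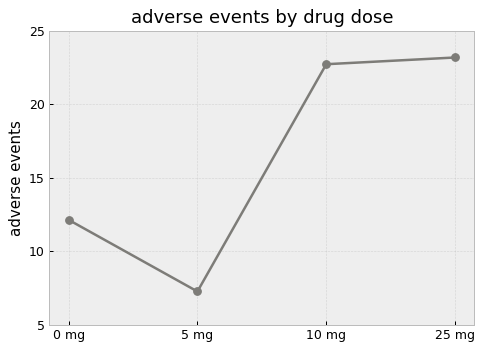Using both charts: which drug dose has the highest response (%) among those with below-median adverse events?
5 mg

Chart 2 median adverse events ≈ 15; below-median drug doses: 0 mg, 5 mg. Among those, 5 mg has the highest response (%) (≈ 90).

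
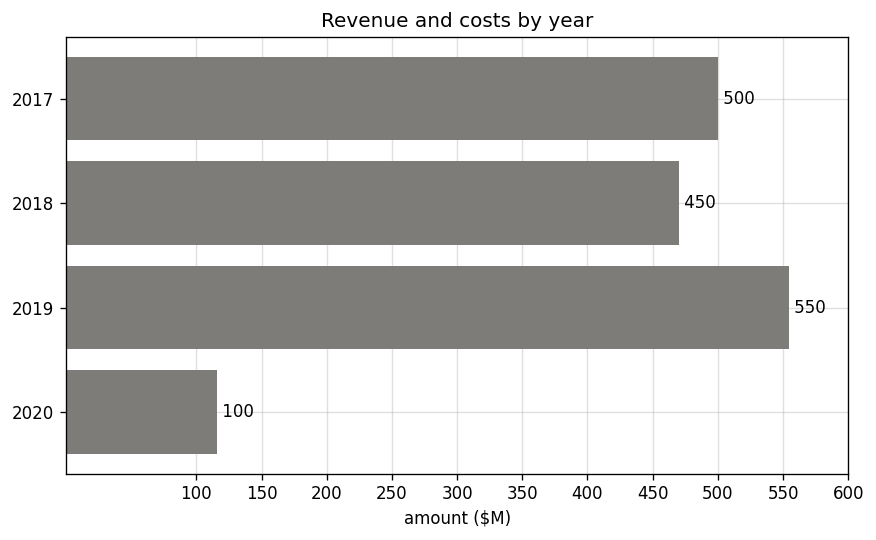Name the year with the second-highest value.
Top 3: 2019 ≈ 550, 2017 ≈ 500, 2018 ≈ 450.

2017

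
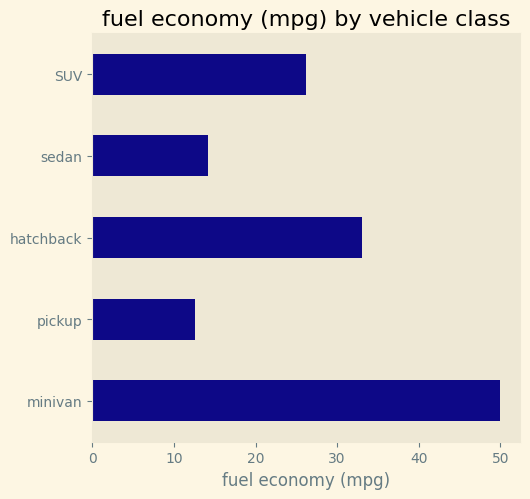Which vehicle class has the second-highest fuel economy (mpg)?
hatchback

Top 3: minivan ≈ 50, hatchback ≈ 35, SUV ≈ 25.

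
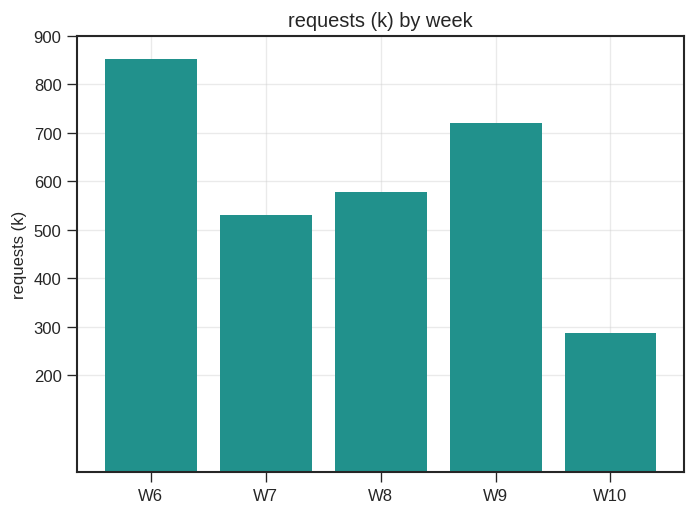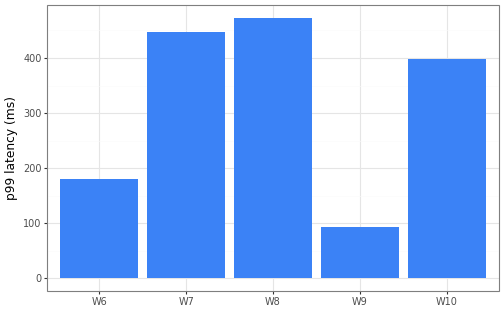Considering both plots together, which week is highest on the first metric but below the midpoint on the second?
Chart 2 median p99 latency (ms) ≈ 400; below-median weeks: W6, W9. Among those, W6 has the highest requests (k) (≈ 900).

W6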